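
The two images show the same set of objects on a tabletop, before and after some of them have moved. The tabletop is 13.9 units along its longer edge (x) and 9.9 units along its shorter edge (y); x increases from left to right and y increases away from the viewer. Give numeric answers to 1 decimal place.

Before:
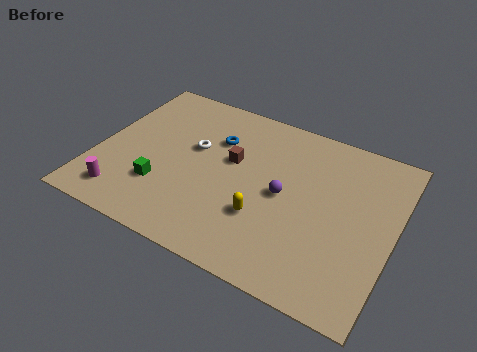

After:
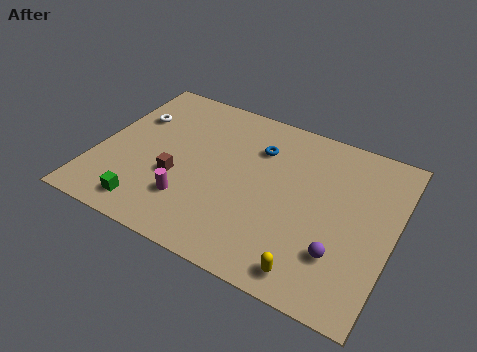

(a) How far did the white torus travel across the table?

3.2

The white torus moved from about (4.4, 5.9) to (1.3, 6.7), a distance of √(3.1² + 0.8²) ≈ 3.2.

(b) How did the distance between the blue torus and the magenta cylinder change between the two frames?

-1.1

Before: roughly 6.4 units apart; after: 5.3. That's 1.1 units closer together.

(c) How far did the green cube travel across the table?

1.6

The green cube moved from about (3.3, 2.9) to (2.9, 1.4), a distance of √(0.4² + 1.5²) ≈ 1.6.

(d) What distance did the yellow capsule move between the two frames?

3.2

The yellow capsule moved from about (8.1, 3.2) to (10.6, 1.2), a distance of √(2.5² + 2.0²) ≈ 3.2.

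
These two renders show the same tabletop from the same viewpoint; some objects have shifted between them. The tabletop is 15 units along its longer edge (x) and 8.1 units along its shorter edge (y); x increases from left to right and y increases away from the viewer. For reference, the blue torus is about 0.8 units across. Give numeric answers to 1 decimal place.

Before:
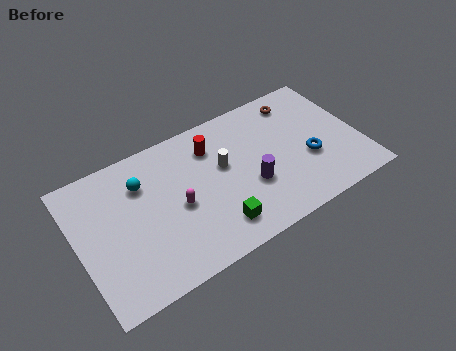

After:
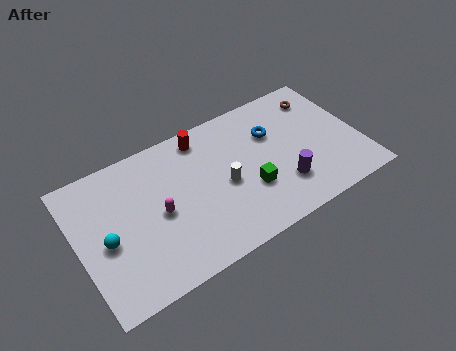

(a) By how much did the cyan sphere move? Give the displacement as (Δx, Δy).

(-2.2, -2.3)

The cyan sphere was at about (3.6, 5.9) and moved to about (1.4, 3.6).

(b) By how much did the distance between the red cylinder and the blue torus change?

-1.8

The distance was about 5.7 in the first image and 3.9 in the second, so they moved 1.8 units closer together.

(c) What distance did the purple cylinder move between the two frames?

1.8

From (9.0, 3.0) to (10.6, 2.2), the purple cylinder covered √(1.6² + 0.8²) ≈ 1.8 units.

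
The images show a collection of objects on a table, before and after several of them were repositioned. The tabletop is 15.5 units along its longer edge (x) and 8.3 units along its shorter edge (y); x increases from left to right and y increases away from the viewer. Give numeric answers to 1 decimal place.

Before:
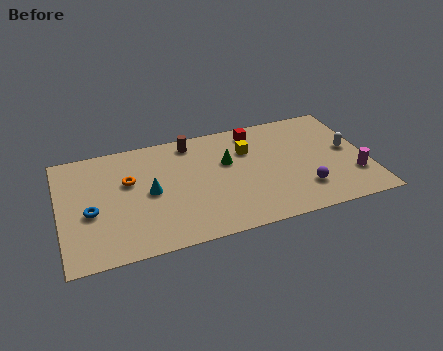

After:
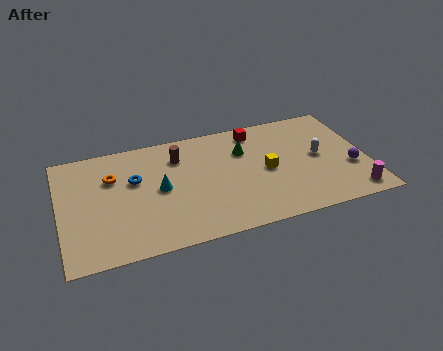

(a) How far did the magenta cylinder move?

1.3

From (14.7, 2.4) to (14.5, 1.1), the magenta cylinder covered √(0.2² + 1.3²) ≈ 1.3 units.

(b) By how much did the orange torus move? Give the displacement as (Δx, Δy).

(-0.8, 0.5)

The orange torus was at about (3.5, 5.2) and moved to about (2.7, 5.7).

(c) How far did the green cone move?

1.1

The green cone moved from about (8.5, 5.2) to (9.4, 5.8), a distance of √(0.9² + 0.6²) ≈ 1.1.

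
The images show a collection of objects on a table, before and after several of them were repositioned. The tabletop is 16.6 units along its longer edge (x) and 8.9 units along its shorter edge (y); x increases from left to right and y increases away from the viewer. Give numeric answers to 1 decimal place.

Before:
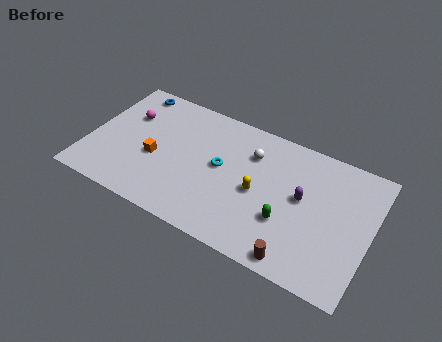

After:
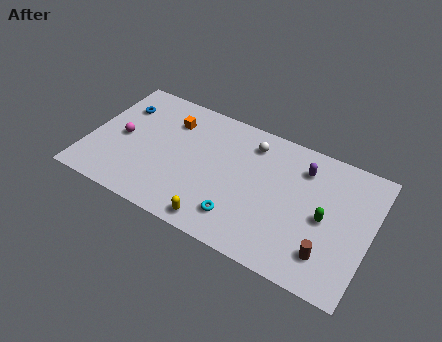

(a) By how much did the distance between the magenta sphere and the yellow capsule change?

-1.3

Before: roughly 8.3 units apart; after: 7.0. That's 1.3 units closer together.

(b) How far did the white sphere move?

0.7

The white sphere moved from about (9.4, 6.5) to (9.3, 7.2), a distance of √(0.1² + 0.7²) ≈ 0.7.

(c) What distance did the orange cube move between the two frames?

3.0

From (4.0, 3.7) to (4.5, 6.7), the orange cube covered √(0.5² + 3.0²) ≈ 3.0 units.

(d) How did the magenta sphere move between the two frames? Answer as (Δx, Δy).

(-0.1, -1.7)

The magenta sphere started near (2.0, 6.0) and ended near (1.9, 4.3).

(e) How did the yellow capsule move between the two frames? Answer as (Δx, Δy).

(-2.0, -3.1)

The yellow capsule was at about (10.1, 4.1) and moved to about (8.1, 1.0).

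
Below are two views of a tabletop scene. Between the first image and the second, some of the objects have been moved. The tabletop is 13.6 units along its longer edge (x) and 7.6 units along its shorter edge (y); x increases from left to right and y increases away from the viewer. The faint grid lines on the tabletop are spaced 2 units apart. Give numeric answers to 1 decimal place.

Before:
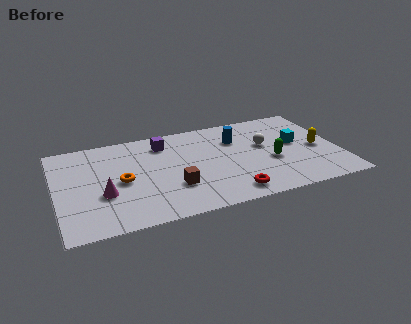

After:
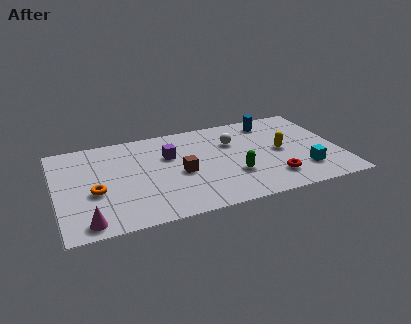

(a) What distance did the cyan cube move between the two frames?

2.3

The cyan cube was near (11.6, 4.2) before and (11.7, 1.9) after, so it travelled √(0.1² + 2.3²) ≈ 2.3 units.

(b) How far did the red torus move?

2.2

From (8.1, 1.1) to (10.2, 1.7), the red torus covered √(2.1² + 0.6²) ≈ 2.2 units.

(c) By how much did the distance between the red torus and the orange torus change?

+2.9

Before: roughly 5.6 units apart; after: 8.5. That's 2.9 units further apart.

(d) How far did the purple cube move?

1.1

From (5.3, 6.1) to (5.5, 5.0), the purple cube covered √(0.2² + 1.1²) ≈ 1.1 units.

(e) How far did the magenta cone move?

2.1

The magenta cone moved from about (2.2, 2.8) to (1.3, 0.9), a distance of √(0.9² + 1.9²) ≈ 2.1.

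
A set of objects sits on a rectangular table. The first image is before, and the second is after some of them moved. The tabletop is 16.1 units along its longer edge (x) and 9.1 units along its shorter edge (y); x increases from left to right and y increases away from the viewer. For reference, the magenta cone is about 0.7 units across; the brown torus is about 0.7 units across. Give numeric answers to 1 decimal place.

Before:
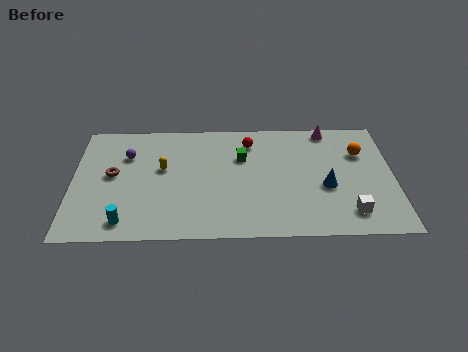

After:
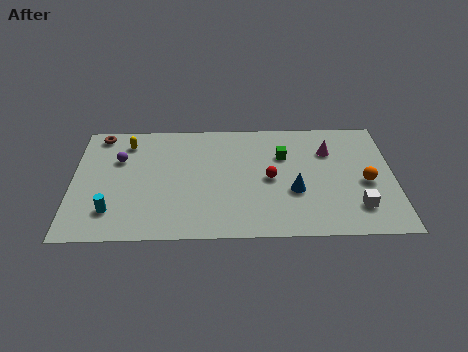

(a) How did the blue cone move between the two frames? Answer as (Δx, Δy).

(-1.6, -0.3)

The blue cone was at about (12.7, 3.7) and moved to about (11.1, 3.4).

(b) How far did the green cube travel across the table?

2.1

The green cube was near (8.5, 6.1) before and (10.6, 6.2) after, so it travelled √(2.1² + 0.1²) ≈ 2.1 units.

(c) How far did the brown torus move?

3.3

From (2.0, 4.9) to (1.3, 8.1), the brown torus covered √(0.7² + 3.2²) ≈ 3.3 units.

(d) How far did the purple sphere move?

0.5

The purple sphere moved from about (2.7, 6.4) to (2.3, 6.1), a distance of √(0.4² + 0.3²) ≈ 0.5.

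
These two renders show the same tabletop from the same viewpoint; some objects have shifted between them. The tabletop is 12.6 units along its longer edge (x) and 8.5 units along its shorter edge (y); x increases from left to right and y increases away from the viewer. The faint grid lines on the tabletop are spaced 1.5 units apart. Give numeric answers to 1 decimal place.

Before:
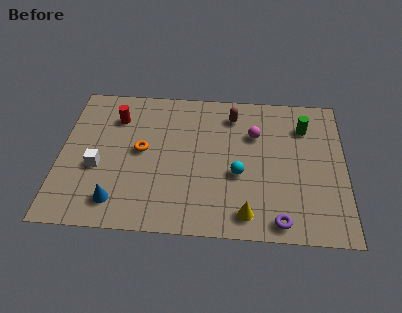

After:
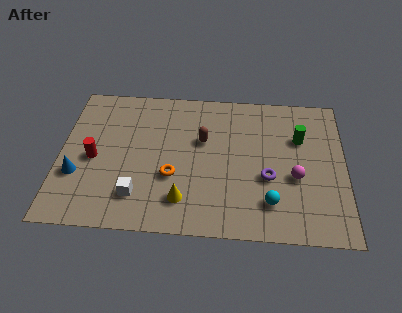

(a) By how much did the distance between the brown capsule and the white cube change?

-2.5

They were about 6.9 units apart before and 4.4 after — 2.5 units closer together.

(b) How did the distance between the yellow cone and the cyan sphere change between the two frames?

+1.6

They were about 2.2 units apart before and 3.8 after — 1.6 units further apart.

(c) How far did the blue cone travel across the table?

2.3

The blue cone moved from about (2.6, 1.5) to (0.8, 2.9), a distance of √(1.8² + 1.4²) ≈ 2.3.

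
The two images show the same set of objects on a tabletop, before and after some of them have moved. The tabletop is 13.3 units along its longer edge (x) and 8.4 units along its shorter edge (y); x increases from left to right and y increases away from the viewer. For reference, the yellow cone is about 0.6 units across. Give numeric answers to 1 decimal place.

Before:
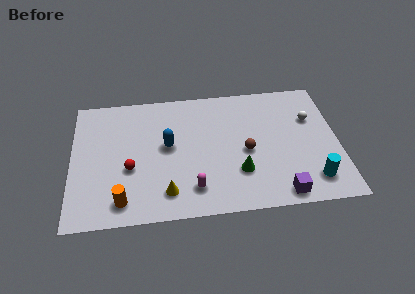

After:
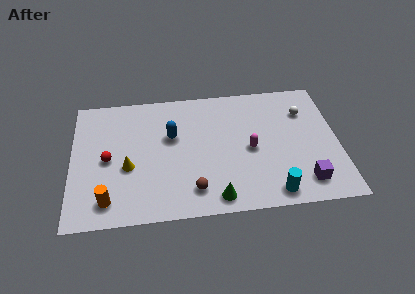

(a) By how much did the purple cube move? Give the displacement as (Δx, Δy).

(1.2, 0.6)

The purple cube was at about (10.3, 0.9) and moved to about (11.5, 1.5).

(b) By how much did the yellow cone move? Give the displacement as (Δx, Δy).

(-1.9, 1.8)

From the two frames, the yellow cone sits at roughly (4.7, 1.6) before and (2.8, 3.4) after.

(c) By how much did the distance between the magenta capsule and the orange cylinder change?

+4.0

The distance was about 3.5 in the first image and 7.5 in the second, so they moved 4.0 units further apart.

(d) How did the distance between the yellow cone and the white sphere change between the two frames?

+1.0

Before: roughly 8.3 units apart; after: 9.3. That's 1.0 units further apart.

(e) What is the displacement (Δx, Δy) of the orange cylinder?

(-0.7, 0.1)

From the two frames, the orange cylinder sits at roughly (2.5, 1.3) before and (1.8, 1.4) after.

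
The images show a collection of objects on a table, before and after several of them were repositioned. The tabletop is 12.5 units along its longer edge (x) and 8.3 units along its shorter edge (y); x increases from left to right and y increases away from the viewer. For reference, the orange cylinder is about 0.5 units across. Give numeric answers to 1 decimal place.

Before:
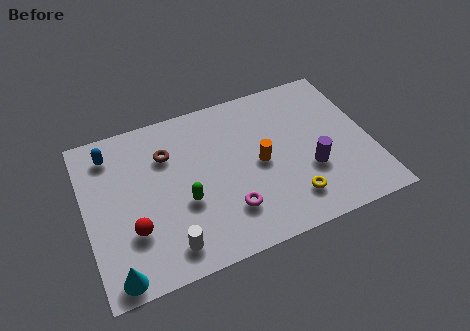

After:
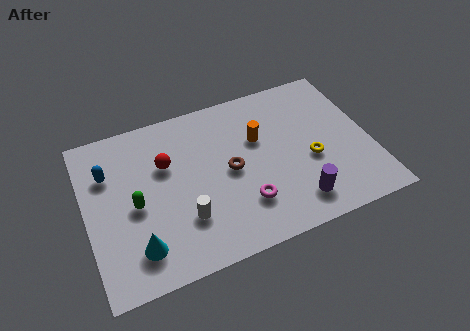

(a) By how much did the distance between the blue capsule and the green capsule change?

-2.4

The distance was about 4.6 in the first image and 2.2 in the second, so they moved 2.4 units closer together.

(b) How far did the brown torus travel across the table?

3.2

The brown torus was near (3.7, 5.9) before and (6.3, 4.1) after, so it travelled √(2.6² + 1.8²) ≈ 3.2 units.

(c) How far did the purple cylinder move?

1.6

The purple cylinder moved from about (9.7, 2.9) to (8.9, 1.5), a distance of √(0.8² + 1.4²) ≈ 1.6.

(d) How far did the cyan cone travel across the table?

1.3

From (1.0, 0.8) to (2.0, 1.7), the cyan cone covered √(1.0² + 0.9²) ≈ 1.3 units.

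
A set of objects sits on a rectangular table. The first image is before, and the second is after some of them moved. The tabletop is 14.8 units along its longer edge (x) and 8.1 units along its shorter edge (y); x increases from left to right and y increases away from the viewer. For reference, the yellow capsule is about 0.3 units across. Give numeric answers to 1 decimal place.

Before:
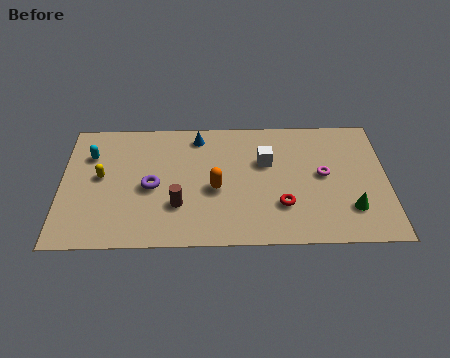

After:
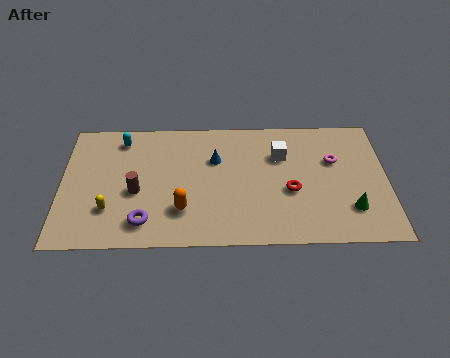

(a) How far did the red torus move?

1.0

The red torus moved from about (10.0, 2.4) to (10.4, 3.3), a distance of √(0.4² + 0.9²) ≈ 1.0.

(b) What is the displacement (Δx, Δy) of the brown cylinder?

(-1.9, 0.9)

The brown cylinder was at about (5.3, 2.5) and moved to about (3.4, 3.4).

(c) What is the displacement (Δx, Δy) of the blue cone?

(0.8, -1.5)

From the two frames, the blue cone sits at roughly (6.2, 6.9) before and (7.0, 5.4) after.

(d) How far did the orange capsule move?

2.0

The orange capsule moved from about (7.0, 3.5) to (5.5, 2.2), a distance of √(1.5² + 1.3²) ≈ 2.0.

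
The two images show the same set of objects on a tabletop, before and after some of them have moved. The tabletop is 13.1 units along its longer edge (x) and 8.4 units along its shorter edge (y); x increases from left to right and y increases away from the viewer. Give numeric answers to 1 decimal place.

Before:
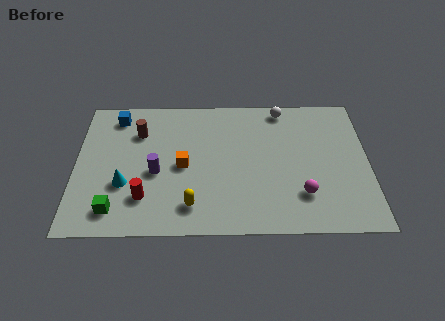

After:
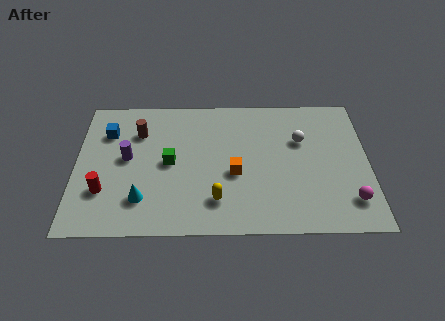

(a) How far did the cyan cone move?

1.2

The cyan cone was near (2.2, 2.9) before and (3.0, 2.0) after, so it travelled √(0.8² + 0.9²) ≈ 1.2 units.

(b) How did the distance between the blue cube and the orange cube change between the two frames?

+2.0

The distance was about 4.3 in the first image and 6.3 in the second, so they moved 2.0 units further apart.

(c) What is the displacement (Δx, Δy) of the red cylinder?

(-1.8, 0.4)

The red cylinder started near (3.1, 2.1) and ended near (1.3, 2.5).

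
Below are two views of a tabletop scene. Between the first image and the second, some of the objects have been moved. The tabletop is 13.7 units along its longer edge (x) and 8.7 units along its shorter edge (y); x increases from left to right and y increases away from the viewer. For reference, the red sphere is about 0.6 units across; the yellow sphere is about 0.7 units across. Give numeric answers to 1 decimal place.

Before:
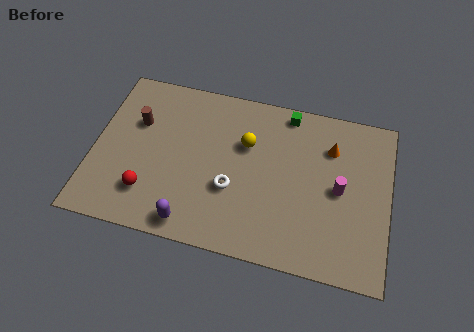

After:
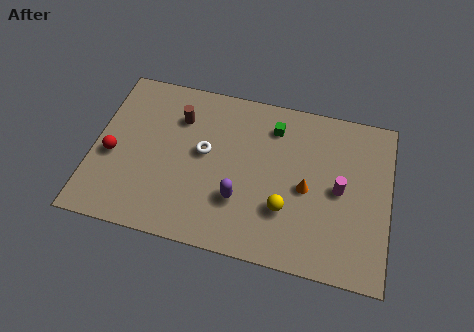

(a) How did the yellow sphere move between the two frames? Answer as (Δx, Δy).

(2.0, -3.0)

From the two frames, the yellow sphere sits at roughly (7.0, 5.7) before and (9.0, 2.7) after.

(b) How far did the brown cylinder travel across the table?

2.0

From (1.9, 5.7) to (3.8, 6.4), the brown cylinder covered √(1.9² + 0.7²) ≈ 2.0 units.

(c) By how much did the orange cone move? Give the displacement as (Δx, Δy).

(-1.0, -2.4)

From the two frames, the orange cone sits at roughly (10.9, 6.4) before and (9.9, 4.0) after.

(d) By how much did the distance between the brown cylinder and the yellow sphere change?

+1.3

They were about 5.1 units apart before and 6.4 after — 1.3 units further apart.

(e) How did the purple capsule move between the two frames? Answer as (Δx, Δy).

(2.1, 1.7)

From the two frames, the purple capsule sits at roughly (4.8, 1.0) before and (6.9, 2.7) after.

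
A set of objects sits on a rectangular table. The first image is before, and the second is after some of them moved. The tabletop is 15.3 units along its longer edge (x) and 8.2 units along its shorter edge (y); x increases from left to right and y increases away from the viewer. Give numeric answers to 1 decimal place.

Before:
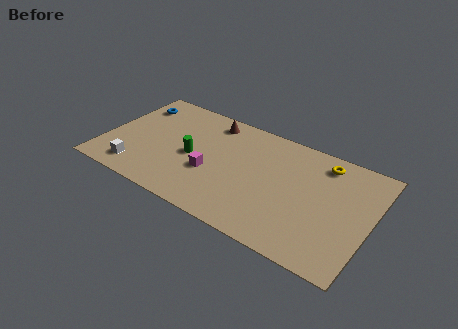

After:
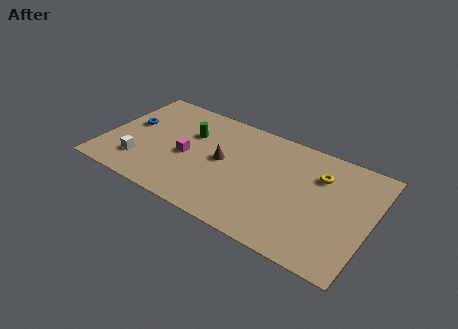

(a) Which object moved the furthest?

the brown cone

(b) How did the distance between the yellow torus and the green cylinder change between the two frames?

-0.3

Before: roughly 7.8 units apart; after: 7.5. That's 0.3 units closer together.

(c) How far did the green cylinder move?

1.7

The green cylinder moved from about (5.1, 3.8) to (4.7, 5.5), a distance of √(0.4² + 1.7²) ≈ 1.7.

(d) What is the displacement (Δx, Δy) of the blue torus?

(0.1, -1.7)

The blue torus was at about (1.2, 6.4) and moved to about (1.3, 4.7).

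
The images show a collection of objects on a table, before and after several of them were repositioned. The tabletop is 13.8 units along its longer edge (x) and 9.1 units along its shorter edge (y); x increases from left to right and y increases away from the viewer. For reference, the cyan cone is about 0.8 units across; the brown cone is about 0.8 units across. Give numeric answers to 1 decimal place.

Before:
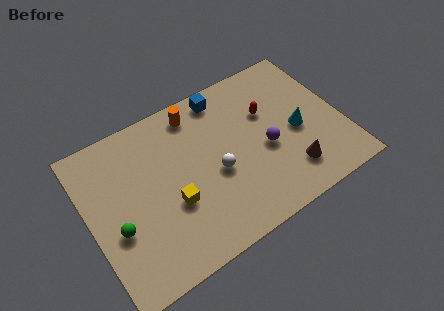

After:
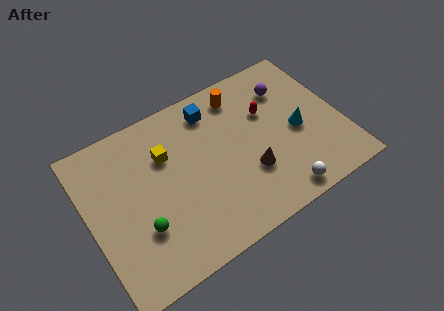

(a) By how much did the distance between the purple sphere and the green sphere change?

+1.3

The distance was about 8.3 in the first image and 9.6 in the second, so they moved 1.3 units further apart.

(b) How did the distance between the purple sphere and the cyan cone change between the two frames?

+0.9

They were about 1.8 units apart before and 2.7 after — 0.9 units further apart.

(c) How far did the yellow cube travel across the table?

2.8

The yellow cube moved from about (4.3, 3.4) to (4.4, 6.2), a distance of √(0.1² + 2.8²) ≈ 2.8.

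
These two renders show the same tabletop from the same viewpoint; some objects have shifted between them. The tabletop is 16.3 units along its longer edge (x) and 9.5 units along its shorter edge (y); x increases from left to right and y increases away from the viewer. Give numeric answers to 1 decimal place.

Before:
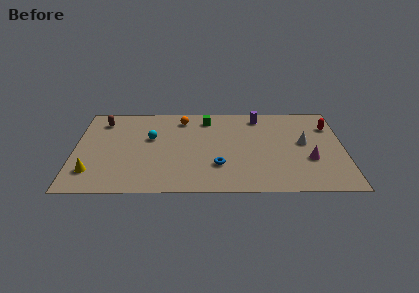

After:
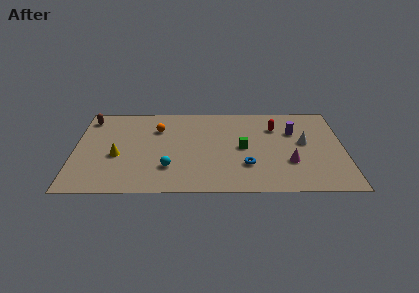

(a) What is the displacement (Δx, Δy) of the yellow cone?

(1.5, 1.7)

The yellow cone was at about (1.1, 2.2) and moved to about (2.6, 3.9).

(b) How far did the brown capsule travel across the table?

0.9

The brown capsule was near (1.6, 7.7) before and (0.8, 8.0) after, so it travelled √(0.8² + 0.3²) ≈ 0.9 units.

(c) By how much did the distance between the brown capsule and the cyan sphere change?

+3.7

They were about 3.6 units apart before and 7.3 after — 3.7 units further apart.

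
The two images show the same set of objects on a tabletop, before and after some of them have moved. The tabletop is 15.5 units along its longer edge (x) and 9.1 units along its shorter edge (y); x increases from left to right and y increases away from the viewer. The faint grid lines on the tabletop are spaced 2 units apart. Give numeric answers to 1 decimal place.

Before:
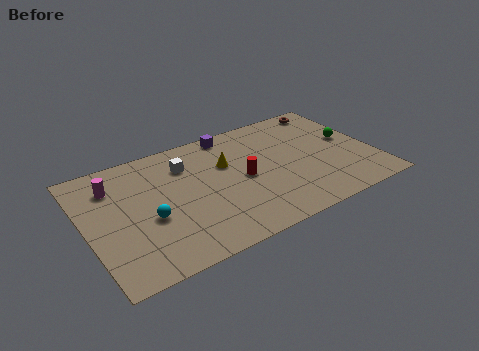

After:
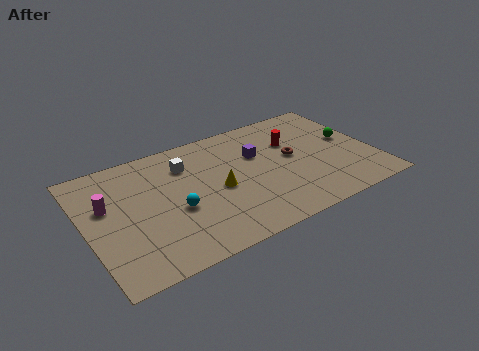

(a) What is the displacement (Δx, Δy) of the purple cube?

(1.1, -2.3)

From the two frames, the purple cube sits at roughly (8.3, 8.2) before and (9.4, 5.9) after.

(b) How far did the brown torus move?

4.2

The brown torus moved from about (13.9, 8.1) to (11.2, 4.9), a distance of √(2.7² + 3.2²) ≈ 4.2.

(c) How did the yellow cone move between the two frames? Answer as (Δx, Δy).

(-0.7, -1.7)

The yellow cone was at about (7.7, 5.9) and moved to about (7.0, 4.2).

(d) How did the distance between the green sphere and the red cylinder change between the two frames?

-2.8

The distance was about 6.0 in the first image and 3.2 in the second, so they moved 2.8 units closer together.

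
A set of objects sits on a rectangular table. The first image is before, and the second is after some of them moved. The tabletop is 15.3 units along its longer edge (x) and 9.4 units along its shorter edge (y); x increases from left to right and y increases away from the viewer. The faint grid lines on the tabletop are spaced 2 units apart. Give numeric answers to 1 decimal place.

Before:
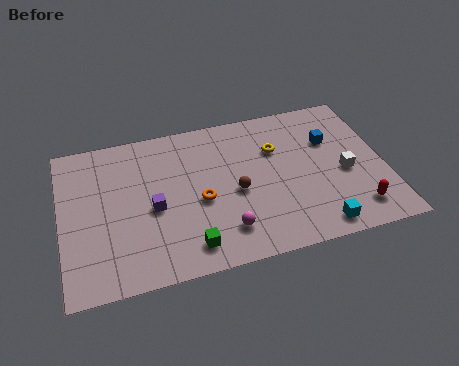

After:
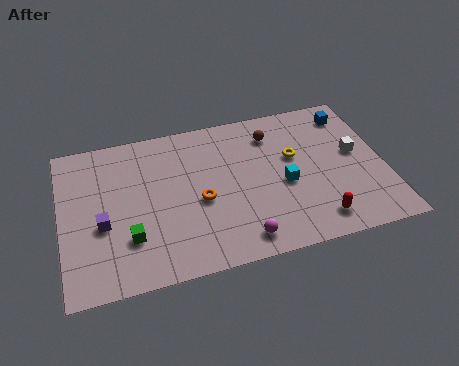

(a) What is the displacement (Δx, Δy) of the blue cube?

(1.1, 1.5)

The blue cube started near (12.9, 6.3) and ended near (14.0, 7.8).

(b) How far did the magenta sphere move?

1.0

From (7.5, 2.0) to (8.2, 1.3), the magenta sphere covered √(0.7² + 0.7²) ≈ 1.0 units.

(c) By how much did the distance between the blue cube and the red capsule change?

+2.0

They were about 4.7 units apart before and 6.7 after — 2.0 units further apart.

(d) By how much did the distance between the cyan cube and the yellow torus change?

-3.8

Before: roughly 5.5 units apart; after: 1.7. That's 3.8 units closer together.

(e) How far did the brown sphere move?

3.8

The brown sphere moved from about (8.2, 4.2) to (10.2, 7.4), a distance of √(2.0² + 3.2²) ≈ 3.8.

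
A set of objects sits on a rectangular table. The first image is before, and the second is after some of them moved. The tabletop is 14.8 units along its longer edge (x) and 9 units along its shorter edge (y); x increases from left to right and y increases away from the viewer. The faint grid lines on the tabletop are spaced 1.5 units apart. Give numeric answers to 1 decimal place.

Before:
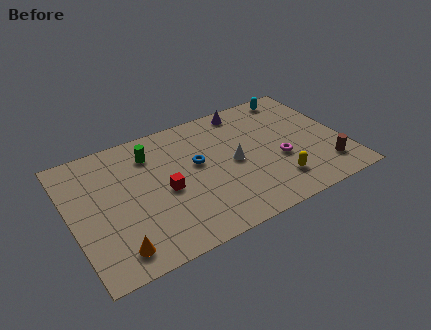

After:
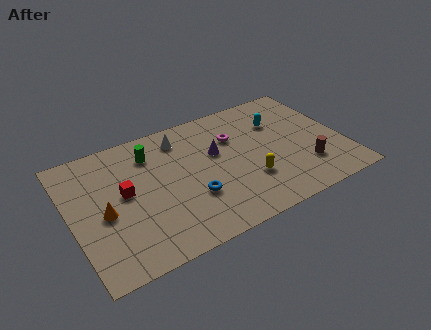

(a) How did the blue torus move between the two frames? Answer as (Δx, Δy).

(-0.6, -2.2)

The blue torus was at about (6.9, 5.2) and moved to about (6.3, 3.0).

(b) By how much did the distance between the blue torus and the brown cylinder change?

-1.2

The distance was about 7.4 in the first image and 6.2 in the second, so they moved 1.2 units closer together.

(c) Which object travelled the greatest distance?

the white cone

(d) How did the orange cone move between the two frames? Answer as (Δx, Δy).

(-0.3, 2.6)

The orange cone started near (2.0, 1.4) and ended near (1.7, 4.0).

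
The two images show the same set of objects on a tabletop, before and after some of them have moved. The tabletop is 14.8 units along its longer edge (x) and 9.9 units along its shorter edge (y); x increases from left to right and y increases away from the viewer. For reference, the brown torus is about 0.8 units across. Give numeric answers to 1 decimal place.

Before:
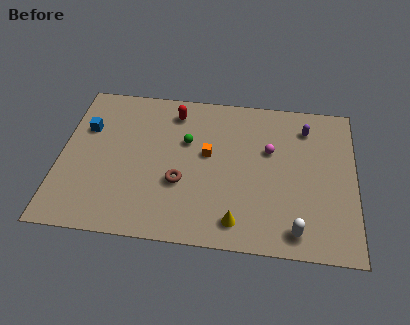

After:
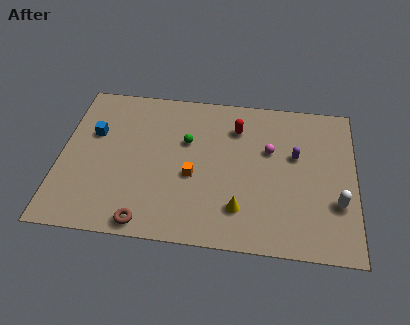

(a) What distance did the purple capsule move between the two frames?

2.0

The purple capsule was near (12.3, 7.9) before and (11.8, 6.0) after, so it travelled √(0.5² + 1.9²) ≈ 2.0 units.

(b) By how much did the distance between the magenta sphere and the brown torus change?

+2.9

Before: roughly 5.1 units apart; after: 8.0. That's 2.9 units further apart.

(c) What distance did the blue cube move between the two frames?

0.5

From (1.2, 6.6) to (1.6, 6.3), the blue cube covered √(0.4² + 0.3²) ≈ 0.5 units.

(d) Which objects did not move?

the magenta sphere and the green sphere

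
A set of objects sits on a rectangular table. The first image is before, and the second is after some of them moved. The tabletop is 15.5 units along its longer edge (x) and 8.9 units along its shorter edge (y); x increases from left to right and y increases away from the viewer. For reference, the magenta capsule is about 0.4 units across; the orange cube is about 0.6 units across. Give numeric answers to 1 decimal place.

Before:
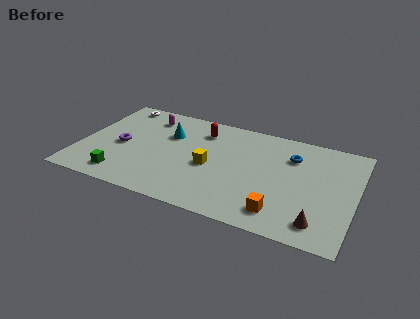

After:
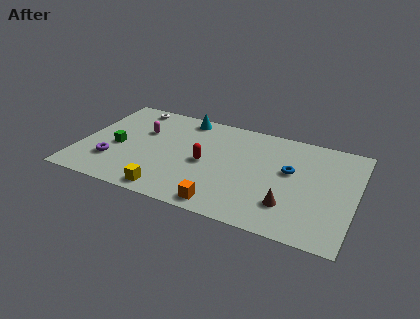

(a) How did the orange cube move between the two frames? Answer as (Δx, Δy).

(-3.1, -0.6)

The orange cube started near (11.6, 1.6) and ended near (8.5, 1.0).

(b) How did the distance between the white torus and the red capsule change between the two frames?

+0.9

They were about 5.1 units apart before and 6.0 after — 0.9 units further apart.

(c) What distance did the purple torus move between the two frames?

1.6

From (2.3, 4.1) to (2.0, 2.5), the purple torus covered √(0.3² + 1.6²) ≈ 1.6 units.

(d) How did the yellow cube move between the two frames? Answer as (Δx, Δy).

(-2.0, -3.0)

From the two frames, the yellow cube sits at roughly (7.4, 4.0) before and (5.4, 1.0) after.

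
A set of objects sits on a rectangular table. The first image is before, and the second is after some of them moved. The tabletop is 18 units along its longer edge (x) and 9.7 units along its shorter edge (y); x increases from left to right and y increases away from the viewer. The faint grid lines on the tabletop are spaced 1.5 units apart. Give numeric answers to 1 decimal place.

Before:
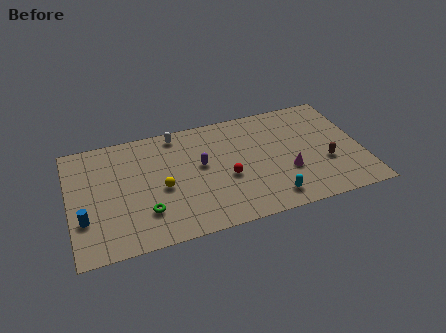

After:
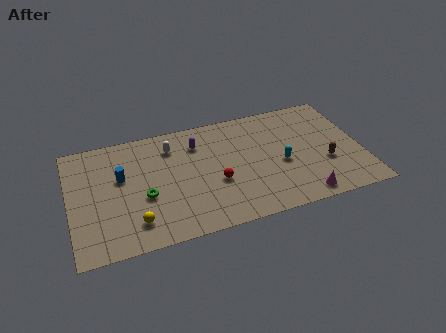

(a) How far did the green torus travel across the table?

1.3

The green torus moved from about (4.5, 2.6) to (4.5, 3.9), a distance of √(0.0² + 1.3²) ≈ 1.3.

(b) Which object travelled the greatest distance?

the blue cylinder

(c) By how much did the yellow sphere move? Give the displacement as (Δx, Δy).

(-1.8, -2.3)

The yellow sphere started near (5.6, 4.3) and ended near (3.8, 2.0).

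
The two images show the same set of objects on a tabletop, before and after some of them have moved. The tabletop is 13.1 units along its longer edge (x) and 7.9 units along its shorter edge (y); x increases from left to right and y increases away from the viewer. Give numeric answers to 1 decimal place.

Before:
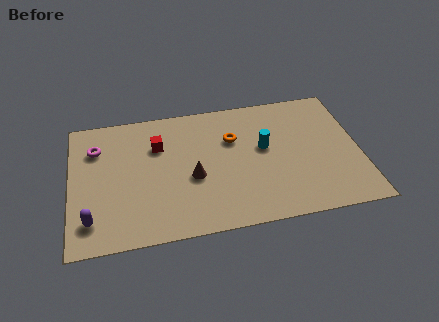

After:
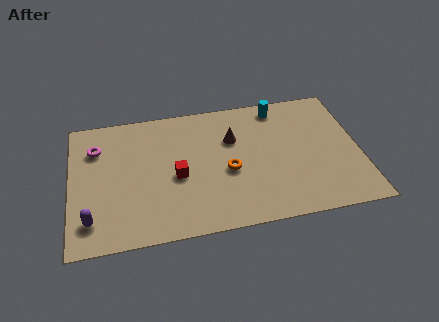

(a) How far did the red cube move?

2.2

The red cube moved from about (4.0, 5.5) to (4.8, 3.5), a distance of √(0.8² + 2.0²) ≈ 2.2.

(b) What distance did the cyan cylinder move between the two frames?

2.5

The cyan cylinder was near (8.8, 4.5) before and (9.6, 6.9) after, so it travelled √(0.8² + 2.4²) ≈ 2.5 units.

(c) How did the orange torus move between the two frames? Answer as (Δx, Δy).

(-0.3, -1.9)

The orange torus was at about (7.4, 5.3) and moved to about (7.1, 3.4).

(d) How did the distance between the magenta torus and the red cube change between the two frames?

+1.5

They were about 2.8 units apart before and 4.3 after — 1.5 units further apart.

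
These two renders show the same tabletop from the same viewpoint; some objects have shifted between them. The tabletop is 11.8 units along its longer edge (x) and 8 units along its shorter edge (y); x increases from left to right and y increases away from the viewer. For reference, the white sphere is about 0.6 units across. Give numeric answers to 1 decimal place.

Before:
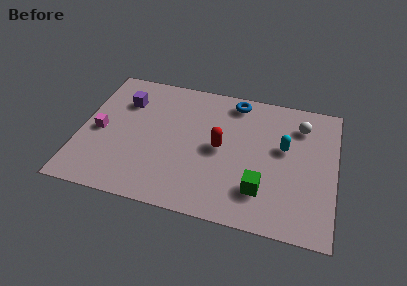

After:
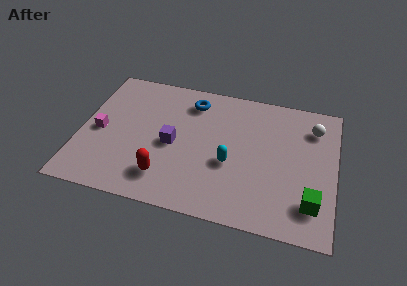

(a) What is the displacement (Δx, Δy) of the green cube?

(2.3, -0.2)

The green cube was at about (8.5, 2.0) and moved to about (10.8, 1.8).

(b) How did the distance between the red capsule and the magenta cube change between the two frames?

-1.8

The distance was about 5.6 in the first image and 3.8 in the second, so they moved 1.8 units closer together.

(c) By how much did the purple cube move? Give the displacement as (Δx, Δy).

(2.4, -2.1)

The purple cube started near (1.9, 5.8) and ended near (4.3, 3.7).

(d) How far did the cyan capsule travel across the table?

2.8

The cyan capsule was near (9.4, 4.7) before and (7.0, 3.2) after, so it travelled √(2.4² + 1.5²) ≈ 2.8 units.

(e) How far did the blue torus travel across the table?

2.1

From (7.0, 7.0) to (5.0, 6.5), the blue torus covered √(2.0² + 0.5²) ≈ 2.1 units.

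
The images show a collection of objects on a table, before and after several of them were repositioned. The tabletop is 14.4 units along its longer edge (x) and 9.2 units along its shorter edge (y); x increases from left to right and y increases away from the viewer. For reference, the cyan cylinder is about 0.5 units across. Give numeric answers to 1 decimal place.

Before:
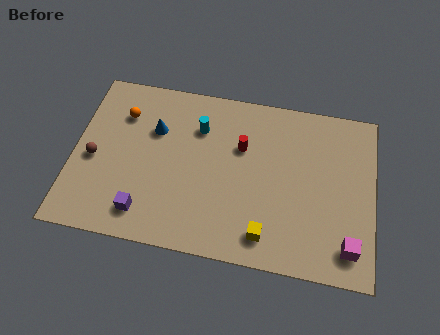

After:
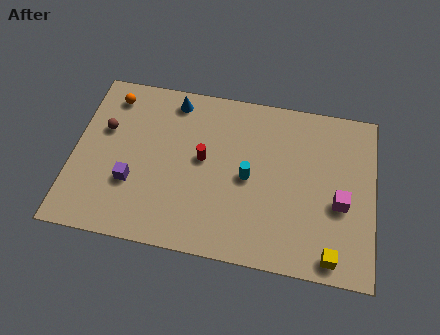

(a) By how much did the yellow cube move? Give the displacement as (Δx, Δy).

(3.1, -0.5)

The yellow cube was at about (9.4, 1.5) and moved to about (12.5, 1.0).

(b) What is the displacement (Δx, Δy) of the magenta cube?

(-0.5, 2.2)

From the two frames, the magenta cube sits at roughly (13.3, 1.6) before and (12.8, 3.8) after.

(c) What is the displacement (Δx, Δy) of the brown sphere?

(0.4, 1.7)

The brown sphere was at about (1.0, 4.1) and moved to about (1.4, 5.8).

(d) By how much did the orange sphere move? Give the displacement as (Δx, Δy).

(-0.6, 0.9)

From the two frames, the orange sphere sits at roughly (2.2, 6.8) before and (1.6, 7.7) after.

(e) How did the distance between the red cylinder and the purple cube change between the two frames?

-2.4

Before: roughly 6.2 units apart; after: 3.8. That's 2.4 units closer together.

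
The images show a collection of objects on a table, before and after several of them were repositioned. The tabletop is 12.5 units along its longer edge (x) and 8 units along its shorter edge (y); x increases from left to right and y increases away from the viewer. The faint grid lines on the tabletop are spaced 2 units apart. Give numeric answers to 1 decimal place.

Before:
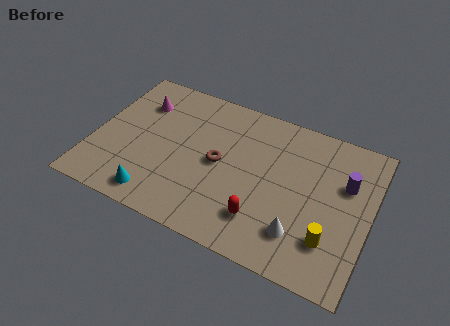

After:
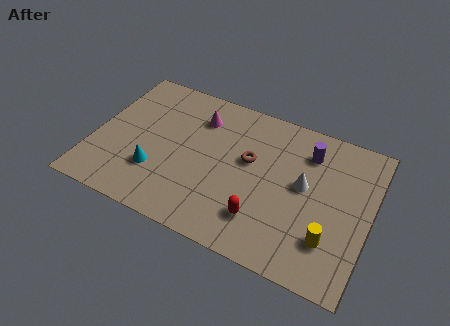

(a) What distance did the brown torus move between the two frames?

1.5

From (5.7, 4.0) to (7.0, 4.7), the brown torus covered √(1.3² + 0.7²) ≈ 1.5 units.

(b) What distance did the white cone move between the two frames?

2.5

From (9.6, 1.9) to (9.5, 4.4), the white cone covered √(0.1² + 2.5²) ≈ 2.5 units.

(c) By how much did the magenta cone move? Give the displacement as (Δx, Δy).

(2.7, 0.2)

The magenta cone started near (1.8, 5.9) and ended near (4.5, 6.1).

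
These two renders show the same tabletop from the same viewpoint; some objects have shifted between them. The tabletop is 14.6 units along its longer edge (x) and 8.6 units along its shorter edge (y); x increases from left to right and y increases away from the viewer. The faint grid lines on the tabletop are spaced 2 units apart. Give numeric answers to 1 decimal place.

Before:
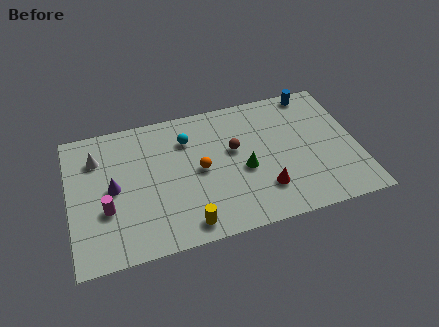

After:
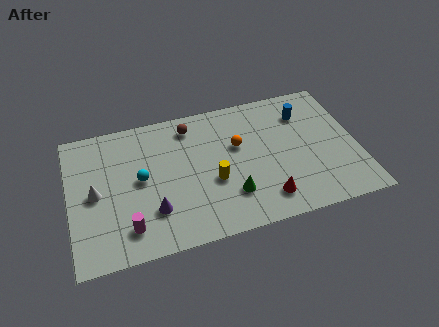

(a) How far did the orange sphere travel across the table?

2.2

The orange sphere moved from about (6.6, 4.3) to (8.6, 5.3), a distance of √(2.0² + 1.0²) ≈ 2.2.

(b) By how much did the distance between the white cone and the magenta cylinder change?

-0.4

Before: roughly 3.3 units apart; after: 2.9. That's 0.4 units closer together.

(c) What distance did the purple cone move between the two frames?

2.7

From (2.2, 4.3) to (4.1, 2.4), the purple cone covered √(1.9² + 1.9²) ≈ 2.7 units.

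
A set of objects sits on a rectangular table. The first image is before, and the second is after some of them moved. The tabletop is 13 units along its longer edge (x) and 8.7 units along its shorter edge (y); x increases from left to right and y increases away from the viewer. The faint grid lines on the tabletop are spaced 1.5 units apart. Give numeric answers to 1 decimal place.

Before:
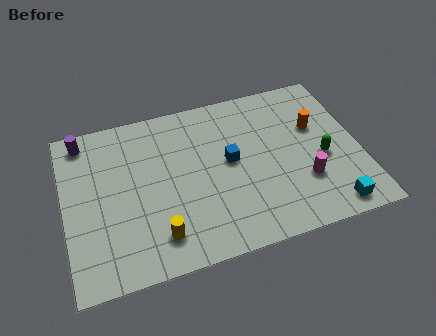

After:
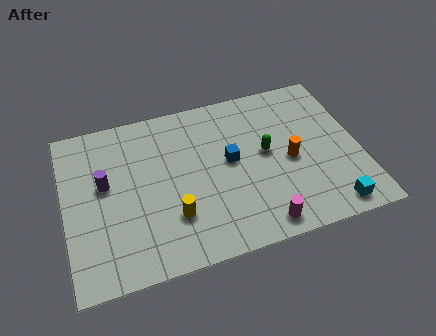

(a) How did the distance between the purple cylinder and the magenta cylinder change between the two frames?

-3.0

Before: roughly 10.6 units apart; after: 7.6. That's 3.0 units closer together.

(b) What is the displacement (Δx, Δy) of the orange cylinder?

(-1.3, -1.5)

From the two frames, the orange cylinder sits at roughly (11.2, 5.5) before and (9.9, 4.0) after.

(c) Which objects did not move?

the blue cube and the cyan cube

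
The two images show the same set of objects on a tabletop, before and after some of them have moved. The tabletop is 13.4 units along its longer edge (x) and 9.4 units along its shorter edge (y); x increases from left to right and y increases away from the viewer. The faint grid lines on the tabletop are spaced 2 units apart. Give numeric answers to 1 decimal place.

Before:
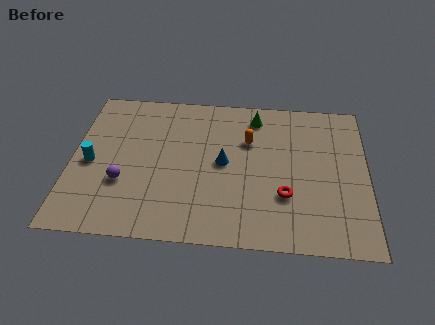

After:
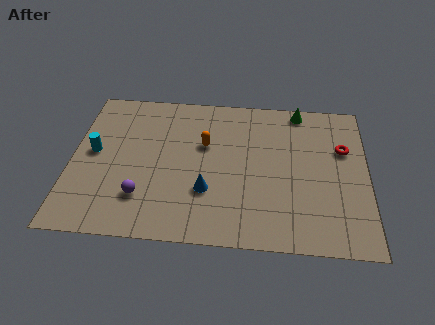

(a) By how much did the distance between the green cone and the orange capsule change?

+3.4

They were about 1.6 units apart before and 5.0 after — 3.4 units further apart.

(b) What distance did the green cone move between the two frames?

2.1

The green cone was near (8.3, 7.9) before and (10.3, 8.5) after, so it travelled √(2.0² + 0.6²) ≈ 2.1 units.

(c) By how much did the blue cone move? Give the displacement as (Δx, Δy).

(-0.7, -1.8)

The blue cone started near (6.9, 4.8) and ended near (6.2, 3.0).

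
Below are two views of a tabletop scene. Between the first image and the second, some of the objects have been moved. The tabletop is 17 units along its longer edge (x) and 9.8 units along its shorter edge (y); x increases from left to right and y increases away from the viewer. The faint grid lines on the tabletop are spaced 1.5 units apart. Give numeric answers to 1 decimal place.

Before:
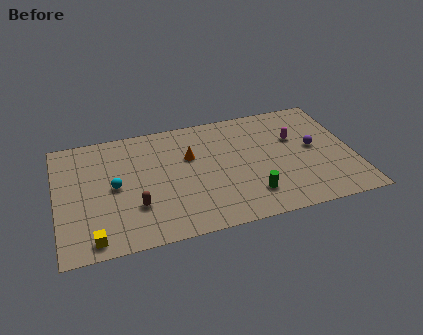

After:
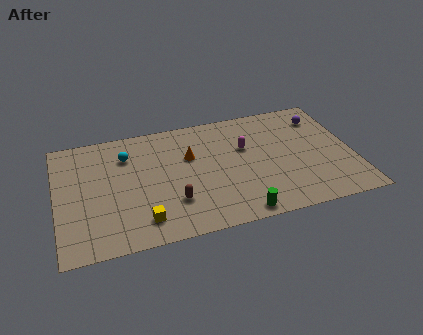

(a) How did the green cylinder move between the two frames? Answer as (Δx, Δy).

(-0.8, -1.3)

The green cylinder was at about (10.9, 2.2) and moved to about (10.1, 0.9).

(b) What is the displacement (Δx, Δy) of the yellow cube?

(2.8, 0.7)

From the two frames, the yellow cube sits at roughly (1.9, 1.1) before and (4.7, 1.8) after.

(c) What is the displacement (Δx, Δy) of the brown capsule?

(2.1, -0.2)

From the two frames, the brown capsule sits at roughly (4.4, 3.0) before and (6.5, 2.8) after.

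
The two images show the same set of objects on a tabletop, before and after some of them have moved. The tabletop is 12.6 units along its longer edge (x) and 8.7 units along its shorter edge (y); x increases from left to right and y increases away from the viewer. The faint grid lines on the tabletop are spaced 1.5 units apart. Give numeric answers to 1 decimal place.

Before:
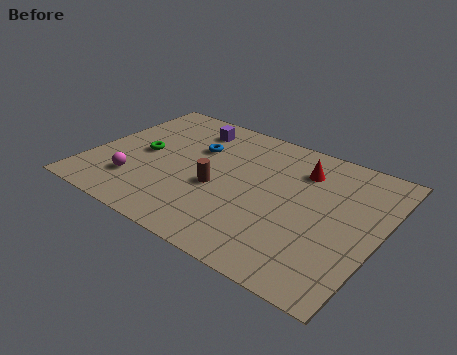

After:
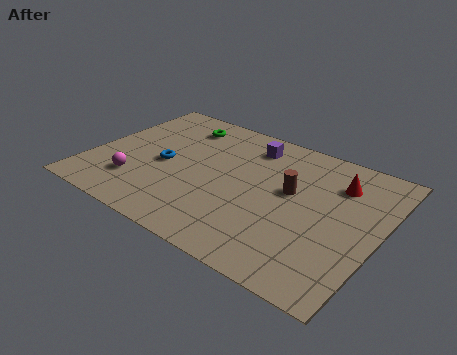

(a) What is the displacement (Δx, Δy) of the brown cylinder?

(3.0, 1.4)

The brown cylinder was at about (5.7, 3.6) and moved to about (8.7, 5.0).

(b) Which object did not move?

the magenta sphere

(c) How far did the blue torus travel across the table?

2.1

The blue torus was near (4.3, 5.8) before and (3.2, 4.0) after, so it travelled √(1.1² + 1.8²) ≈ 2.1 units.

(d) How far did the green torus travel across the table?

3.0

The green torus was near (2.2, 4.3) before and (3.3, 7.1) after, so it travelled √(1.1² + 2.8²) ≈ 3.0 units.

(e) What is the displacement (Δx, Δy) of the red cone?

(1.6, -0.1)

The red cone was at about (8.9, 6.6) and moved to about (10.5, 6.5).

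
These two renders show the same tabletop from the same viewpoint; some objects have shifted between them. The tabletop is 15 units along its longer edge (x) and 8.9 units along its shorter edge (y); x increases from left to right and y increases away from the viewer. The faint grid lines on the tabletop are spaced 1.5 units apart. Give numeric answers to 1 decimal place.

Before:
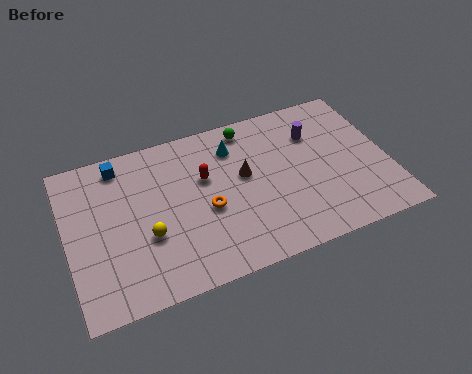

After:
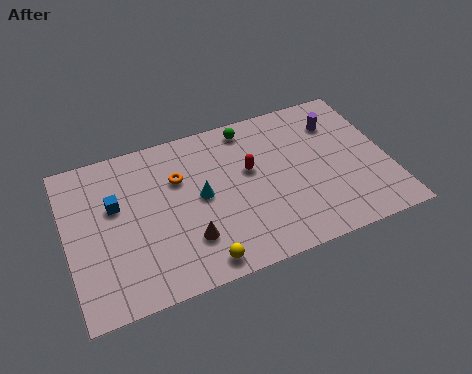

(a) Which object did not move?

the green sphere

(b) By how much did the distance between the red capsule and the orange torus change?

+1.6

The distance was about 1.8 in the first image and 3.4 in the second, so they moved 1.6 units further apart.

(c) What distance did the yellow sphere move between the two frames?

3.2

The yellow sphere was near (3.6, 3.3) before and (5.8, 1.0) after, so it travelled √(2.2² + 2.3²) ≈ 3.2 units.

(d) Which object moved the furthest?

the brown cone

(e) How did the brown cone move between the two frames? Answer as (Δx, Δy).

(-2.9, -2.7)

From the two frames, the brown cone sits at roughly (8.3, 5.1) before and (5.4, 2.4) after.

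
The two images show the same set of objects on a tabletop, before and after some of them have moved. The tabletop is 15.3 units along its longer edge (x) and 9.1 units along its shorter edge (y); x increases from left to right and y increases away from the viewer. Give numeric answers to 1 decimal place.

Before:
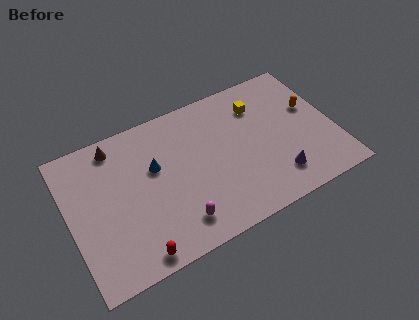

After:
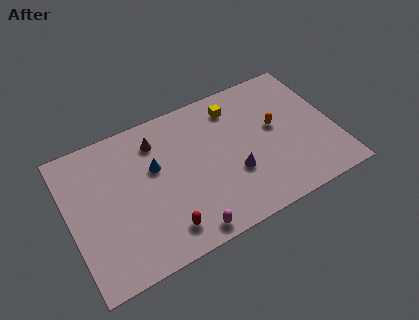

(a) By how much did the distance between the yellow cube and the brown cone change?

-3.8

Before: roughly 8.4 units apart; after: 4.6. That's 3.8 units closer together.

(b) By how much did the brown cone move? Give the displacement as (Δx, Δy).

(2.3, -0.7)

The brown cone was at about (3.0, 7.9) and moved to about (5.3, 7.2).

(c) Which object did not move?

the blue cone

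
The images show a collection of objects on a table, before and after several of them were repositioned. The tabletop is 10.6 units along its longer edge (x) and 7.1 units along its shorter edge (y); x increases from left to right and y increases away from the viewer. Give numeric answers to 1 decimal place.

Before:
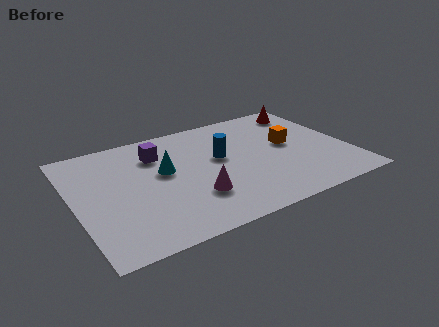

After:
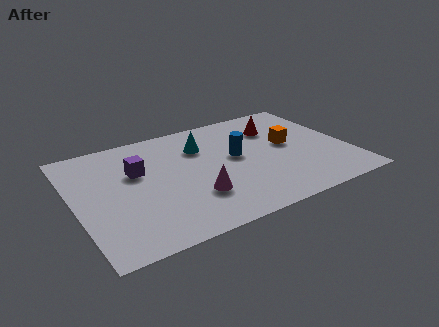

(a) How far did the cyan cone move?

1.9

The cyan cone was near (3.5, 4.1) before and (5.1, 5.1) after, so it travelled √(1.6² + 1.0²) ≈ 1.9 units.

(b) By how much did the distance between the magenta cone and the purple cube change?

-0.3

Before: roughly 3.4 units apart; after: 3.1. That's 0.3 units closer together.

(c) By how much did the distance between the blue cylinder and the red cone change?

-2.0

The distance was about 4.2 in the first image and 2.2 in the second, so they moved 2.0 units closer together.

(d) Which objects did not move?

the orange cube and the magenta cone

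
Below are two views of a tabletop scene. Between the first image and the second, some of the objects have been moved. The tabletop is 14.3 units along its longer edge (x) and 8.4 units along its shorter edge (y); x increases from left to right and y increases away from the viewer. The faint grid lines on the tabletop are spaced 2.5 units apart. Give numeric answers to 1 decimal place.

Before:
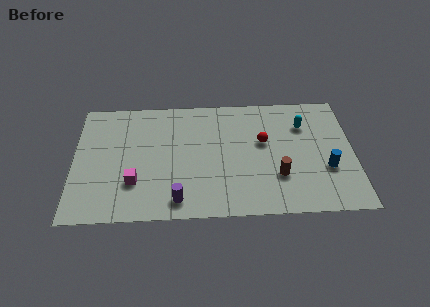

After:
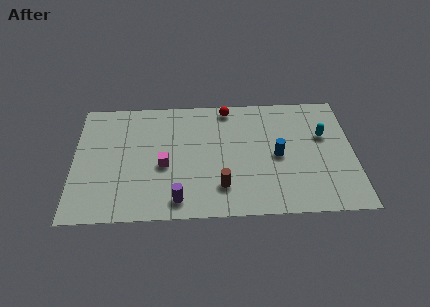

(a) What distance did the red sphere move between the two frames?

3.1

From (9.7, 5.0) to (7.9, 7.5), the red sphere covered √(1.8² + 2.5²) ≈ 3.1 units.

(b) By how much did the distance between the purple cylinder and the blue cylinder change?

-2.0

They were about 7.8 units apart before and 5.8 after — 2.0 units closer together.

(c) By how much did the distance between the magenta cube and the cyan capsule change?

-1.0

Before: roughly 9.4 units apart; after: 8.4. That's 1.0 units closer together.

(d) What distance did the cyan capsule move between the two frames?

1.3

From (11.8, 6.1) to (12.8, 5.3), the cyan capsule covered √(1.0² + 0.8²) ≈ 1.3 units.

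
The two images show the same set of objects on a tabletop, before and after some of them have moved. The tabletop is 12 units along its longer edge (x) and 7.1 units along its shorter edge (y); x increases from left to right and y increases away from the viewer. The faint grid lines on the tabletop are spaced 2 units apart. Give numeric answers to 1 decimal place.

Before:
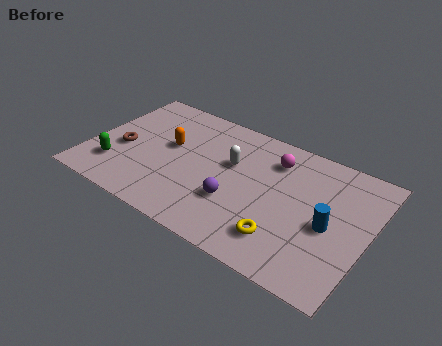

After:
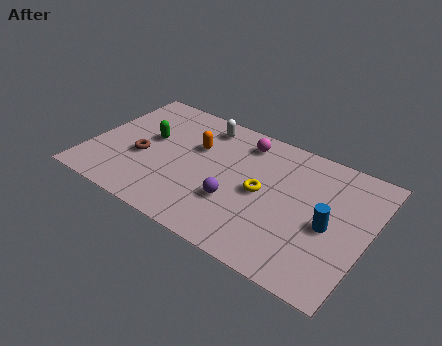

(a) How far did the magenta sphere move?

1.5

The magenta sphere moved from about (7.7, 5.5) to (6.3, 5.9), a distance of √(1.4² + 0.4²) ≈ 1.5.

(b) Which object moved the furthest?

the green capsule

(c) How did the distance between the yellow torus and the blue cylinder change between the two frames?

+0.6

Before: roughly 2.3 units apart; after: 2.9. That's 0.6 units further apart.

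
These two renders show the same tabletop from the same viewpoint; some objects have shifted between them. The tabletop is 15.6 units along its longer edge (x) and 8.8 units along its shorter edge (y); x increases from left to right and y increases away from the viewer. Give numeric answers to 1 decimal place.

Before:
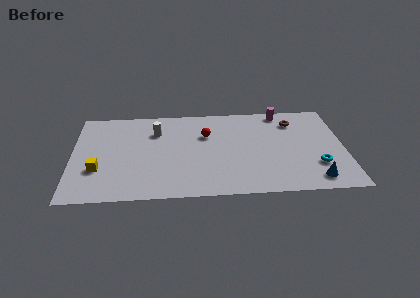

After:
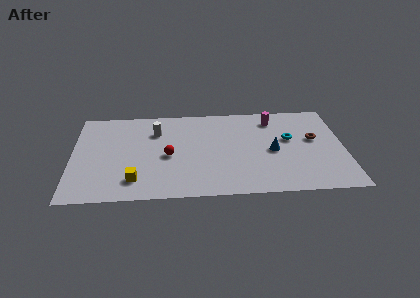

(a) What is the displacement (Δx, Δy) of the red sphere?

(-2.2, -1.9)

The red sphere was at about (7.7, 5.9) and moved to about (5.5, 4.0).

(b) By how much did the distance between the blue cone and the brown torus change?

-3.1

Before: roughly 5.7 units apart; after: 2.6. That's 3.1 units closer together.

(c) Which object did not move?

the white cylinder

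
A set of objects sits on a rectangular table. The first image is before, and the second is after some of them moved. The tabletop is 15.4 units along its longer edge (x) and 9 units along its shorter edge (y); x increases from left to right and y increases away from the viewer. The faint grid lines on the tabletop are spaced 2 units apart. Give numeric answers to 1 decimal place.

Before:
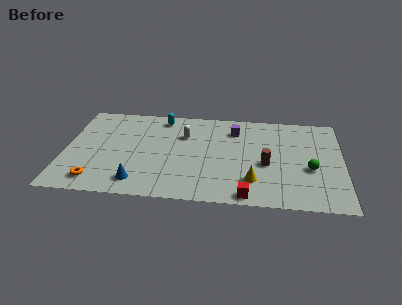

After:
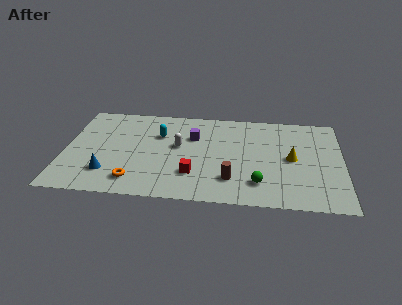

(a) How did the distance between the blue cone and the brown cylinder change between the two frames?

-0.6

Before: roughly 7.4 units apart; after: 6.8. That's 0.6 units closer together.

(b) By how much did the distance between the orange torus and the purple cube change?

-3.9

They were about 9.4 units apart before and 5.5 after — 3.9 units closer together.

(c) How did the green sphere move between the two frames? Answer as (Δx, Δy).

(-2.8, -1.6)

The green sphere started near (13.6, 3.6) and ended near (10.8, 2.0).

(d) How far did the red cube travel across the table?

3.4

The red cube moved from about (10.2, 0.8) to (7.2, 2.5), a distance of √(3.0² + 1.7²) ≈ 3.4.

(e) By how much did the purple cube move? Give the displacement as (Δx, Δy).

(-2.3, -0.9)

The purple cube was at about (9.4, 7.0) and moved to about (7.1, 6.1).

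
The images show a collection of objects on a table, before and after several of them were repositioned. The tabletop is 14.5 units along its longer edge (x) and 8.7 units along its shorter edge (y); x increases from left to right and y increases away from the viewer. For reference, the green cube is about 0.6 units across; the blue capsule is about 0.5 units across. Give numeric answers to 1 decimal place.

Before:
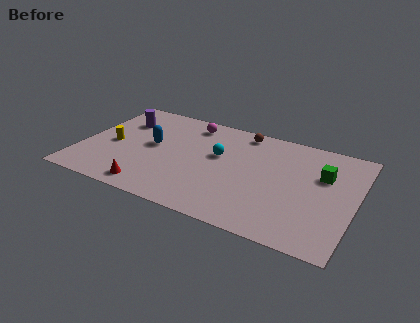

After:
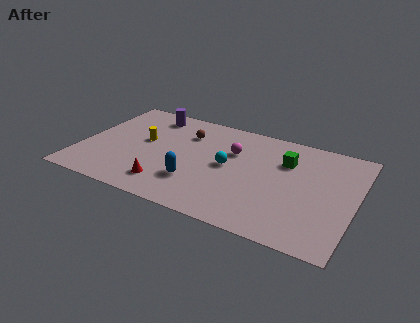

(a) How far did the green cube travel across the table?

2.0

The green cube was near (12.7, 5.7) before and (10.7, 6.1) after, so it travelled √(2.0² + 0.4²) ≈ 2.0 units.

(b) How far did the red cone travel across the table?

1.0

From (4.1, 1.1) to (4.9, 1.7), the red cone covered √(0.8² + 0.6²) ≈ 1.0 units.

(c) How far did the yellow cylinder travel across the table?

1.8

The yellow cylinder moved from about (1.6, 4.0) to (3.2, 4.9), a distance of √(1.6² + 0.9²) ≈ 1.8.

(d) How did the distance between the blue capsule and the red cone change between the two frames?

-2.0

They were about 3.6 units apart before and 1.6 after — 2.0 units closer together.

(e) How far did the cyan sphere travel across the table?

0.9

The cyan sphere moved from about (7.2, 5.2) to (7.8, 4.5), a distance of √(0.6² + 0.7²) ≈ 0.9.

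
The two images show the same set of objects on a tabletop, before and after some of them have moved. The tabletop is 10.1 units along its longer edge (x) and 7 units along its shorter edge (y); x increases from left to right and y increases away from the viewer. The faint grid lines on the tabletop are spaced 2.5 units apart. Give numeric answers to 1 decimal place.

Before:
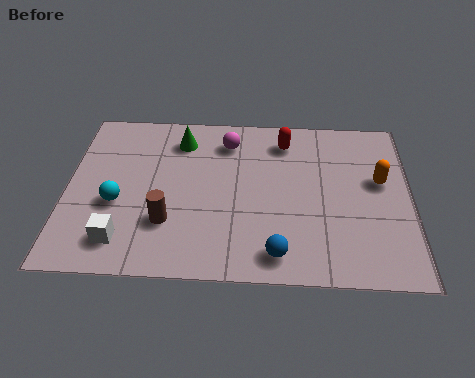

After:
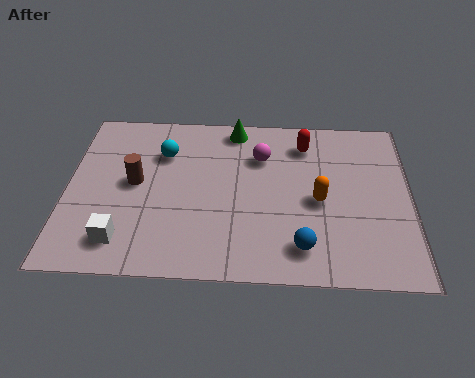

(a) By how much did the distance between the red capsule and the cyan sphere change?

-1.5

They were about 5.7 units apart before and 4.2 after — 1.5 units closer together.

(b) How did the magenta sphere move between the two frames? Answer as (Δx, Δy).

(1.0, -0.6)

The magenta sphere was at about (4.7, 5.6) and moved to about (5.7, 5.0).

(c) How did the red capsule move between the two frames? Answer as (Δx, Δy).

(0.6, -0.1)

The red capsule was at about (6.4, 5.7) and moved to about (7.0, 5.6).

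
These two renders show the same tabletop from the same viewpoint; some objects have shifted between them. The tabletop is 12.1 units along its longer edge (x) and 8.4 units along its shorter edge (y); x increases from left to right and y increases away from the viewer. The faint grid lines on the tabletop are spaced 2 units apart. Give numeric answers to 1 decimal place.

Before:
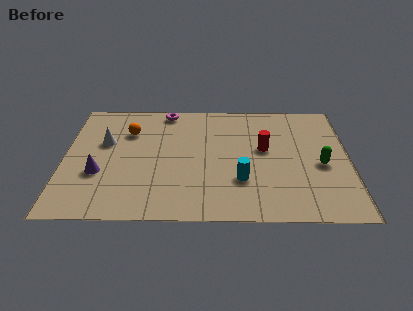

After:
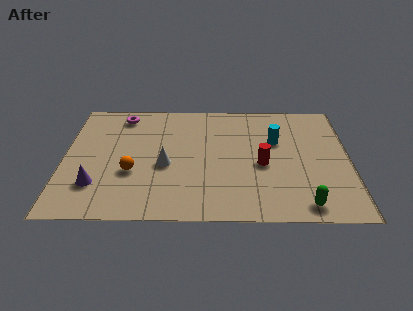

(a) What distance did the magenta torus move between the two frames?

1.9

From (4.3, 7.6) to (2.4, 7.2), the magenta torus covered √(1.9² + 0.4²) ≈ 1.9 units.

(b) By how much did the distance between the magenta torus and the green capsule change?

+2.2

Before: roughly 7.7 units apart; after: 9.9. That's 2.2 units further apart.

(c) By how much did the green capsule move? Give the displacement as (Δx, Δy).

(-0.8, -2.7)

The green capsule was at about (10.9, 3.7) and moved to about (10.1, 1.0).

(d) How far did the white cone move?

3.1

From (1.7, 5.2) to (4.3, 3.6), the white cone covered √(2.6² + 1.6²) ≈ 3.1 units.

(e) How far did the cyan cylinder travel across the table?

3.2

The cyan cylinder was near (7.5, 2.6) before and (9.0, 5.4) after, so it travelled √(1.5² + 2.8²) ≈ 3.2 units.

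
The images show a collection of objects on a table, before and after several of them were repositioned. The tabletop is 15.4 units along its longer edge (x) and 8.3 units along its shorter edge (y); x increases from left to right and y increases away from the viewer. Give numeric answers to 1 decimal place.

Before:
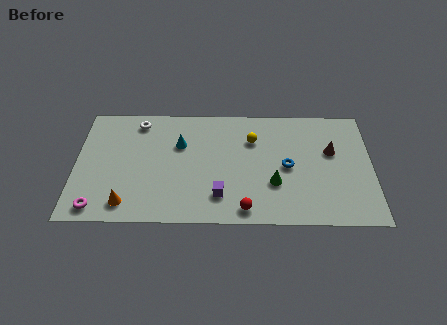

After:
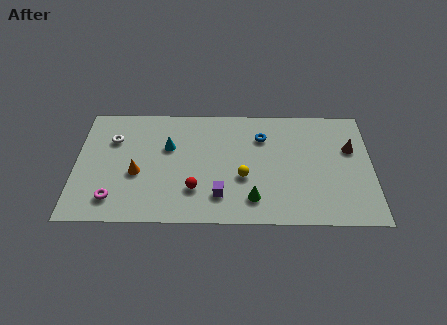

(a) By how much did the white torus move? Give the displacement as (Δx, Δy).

(-1.3, -1.3)

The white torus started near (3.2, 7.1) and ended near (1.9, 5.8).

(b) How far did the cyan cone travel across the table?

0.6

The cyan cone moved from about (5.4, 5.5) to (4.8, 5.3), a distance of √(0.6² + 0.2²) ≈ 0.6.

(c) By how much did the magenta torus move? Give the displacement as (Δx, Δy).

(0.8, 0.6)

The magenta torus was at about (1.2, 1.0) and moved to about (2.0, 1.6).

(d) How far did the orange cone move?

2.2

The orange cone moved from about (2.7, 1.3) to (3.2, 3.4), a distance of √(0.5² + 2.1²) ≈ 2.2.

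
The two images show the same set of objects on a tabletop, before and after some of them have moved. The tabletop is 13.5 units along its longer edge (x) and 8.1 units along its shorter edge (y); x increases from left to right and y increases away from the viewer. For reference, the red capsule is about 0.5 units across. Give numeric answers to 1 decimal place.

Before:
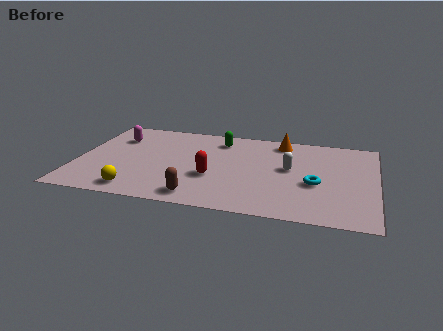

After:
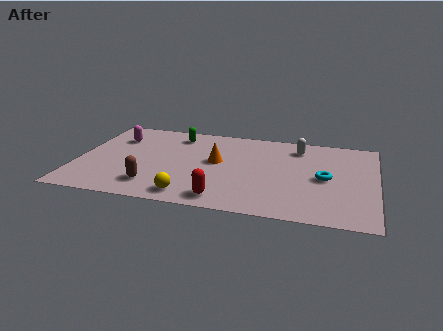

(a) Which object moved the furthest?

the orange cone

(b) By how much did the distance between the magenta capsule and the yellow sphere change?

+1.1

They were about 5.0 units apart before and 6.1 after — 1.1 units further apart.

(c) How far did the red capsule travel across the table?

2.0

The red capsule moved from about (6.2, 3.0) to (6.8, 1.1), a distance of √(0.6² + 1.9²) ≈ 2.0.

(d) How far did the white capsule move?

2.1

The white capsule moved from about (9.6, 4.5) to (9.9, 6.6), a distance of √(0.3² + 2.1²) ≈ 2.1.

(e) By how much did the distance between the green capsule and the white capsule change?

+1.7

They were about 3.9 units apart before and 5.6 after — 1.7 units further apart.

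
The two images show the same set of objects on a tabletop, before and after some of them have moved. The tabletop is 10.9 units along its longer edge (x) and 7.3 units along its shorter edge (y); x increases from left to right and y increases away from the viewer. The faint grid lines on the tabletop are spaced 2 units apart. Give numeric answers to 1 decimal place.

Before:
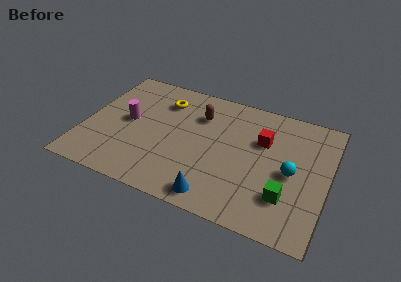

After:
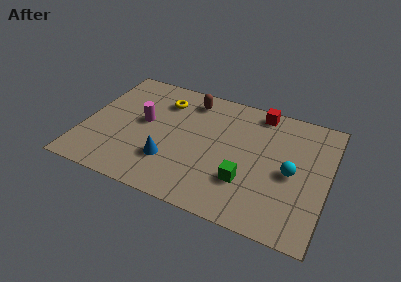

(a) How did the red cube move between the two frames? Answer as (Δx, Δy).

(-0.3, 1.7)

From the two frames, the red cube sits at roughly (7.9, 4.8) before and (7.6, 6.5) after.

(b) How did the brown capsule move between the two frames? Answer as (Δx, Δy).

(-0.5, 0.8)

The brown capsule was at about (5.0, 5.3) and moved to about (4.5, 6.1).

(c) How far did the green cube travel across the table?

1.8

The green cube moved from about (9.2, 2.0) to (7.4, 2.2), a distance of √(1.8² + 0.2²) ≈ 1.8.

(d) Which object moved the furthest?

the blue cone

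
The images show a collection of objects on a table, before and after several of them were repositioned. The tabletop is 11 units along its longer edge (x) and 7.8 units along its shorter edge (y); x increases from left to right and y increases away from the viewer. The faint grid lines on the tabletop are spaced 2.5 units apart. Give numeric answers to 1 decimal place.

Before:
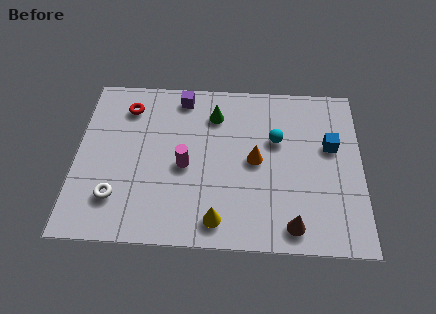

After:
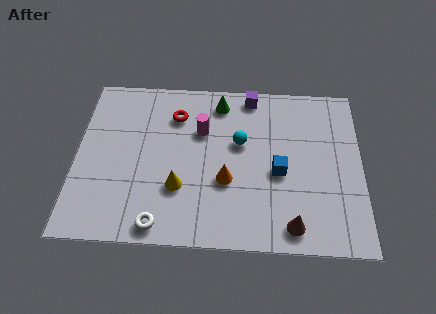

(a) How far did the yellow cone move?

2.1

From (5.5, 1.1) to (4.0, 2.5), the yellow cone covered √(1.5² + 1.4²) ≈ 2.1 units.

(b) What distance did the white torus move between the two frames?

2.0

From (1.6, 1.9) to (3.3, 0.8), the white torus covered √(1.7² + 1.1²) ≈ 2.0 units.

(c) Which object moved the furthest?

the purple cube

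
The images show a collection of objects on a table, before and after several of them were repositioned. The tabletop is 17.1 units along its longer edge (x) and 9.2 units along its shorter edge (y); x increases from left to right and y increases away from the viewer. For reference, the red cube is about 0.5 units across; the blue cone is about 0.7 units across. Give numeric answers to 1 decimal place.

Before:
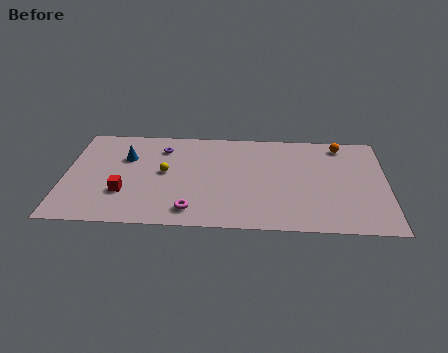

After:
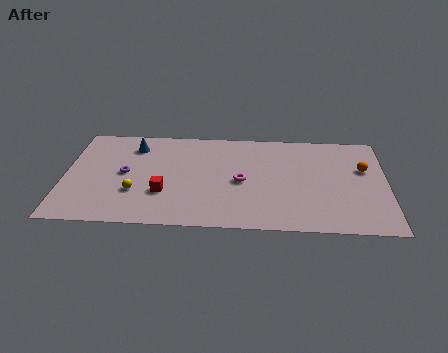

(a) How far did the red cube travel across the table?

2.1

The red cube was near (3.2, 2.9) before and (5.3, 3.0) after, so it travelled √(2.1² + 0.1²) ≈ 2.1 units.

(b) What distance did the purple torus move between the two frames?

3.1

The purple torus was near (5.1, 7.2) before and (3.2, 4.7) after, so it travelled √(1.9² + 2.5²) ≈ 3.1 units.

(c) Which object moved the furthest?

the magenta torus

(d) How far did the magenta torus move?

3.8

The magenta torus was near (6.8, 1.5) before and (9.4, 4.3) after, so it travelled √(2.6² + 2.8²) ≈ 3.8 units.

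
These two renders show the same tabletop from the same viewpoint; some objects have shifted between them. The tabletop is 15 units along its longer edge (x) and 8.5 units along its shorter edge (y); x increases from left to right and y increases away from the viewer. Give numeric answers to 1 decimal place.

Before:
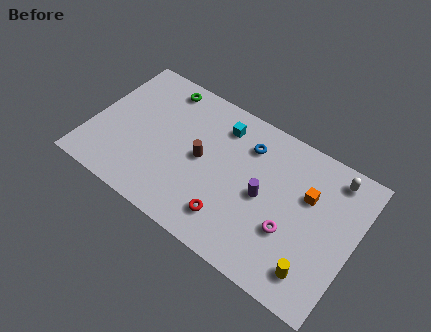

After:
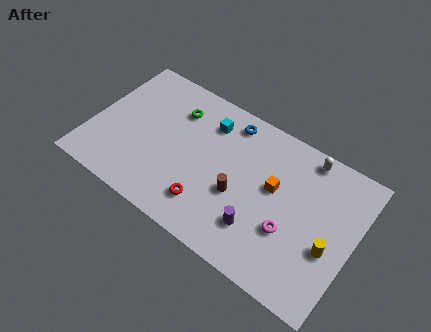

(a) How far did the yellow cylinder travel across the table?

1.8

The yellow cylinder was near (13.2, 1.6) before and (13.8, 3.3) after, so it travelled √(0.6² + 1.7²) ≈ 1.8 units.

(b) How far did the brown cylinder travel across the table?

2.5

The brown cylinder was near (6.3, 4.3) before and (8.6, 3.4) after, so it travelled √(2.3² + 0.9²) ≈ 2.5 units.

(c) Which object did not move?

the magenta torus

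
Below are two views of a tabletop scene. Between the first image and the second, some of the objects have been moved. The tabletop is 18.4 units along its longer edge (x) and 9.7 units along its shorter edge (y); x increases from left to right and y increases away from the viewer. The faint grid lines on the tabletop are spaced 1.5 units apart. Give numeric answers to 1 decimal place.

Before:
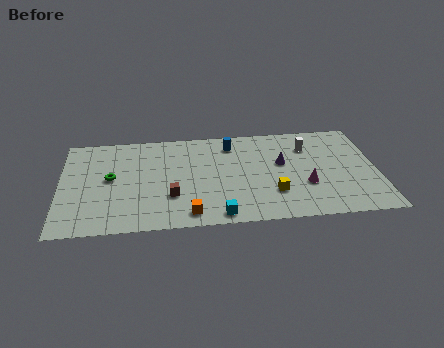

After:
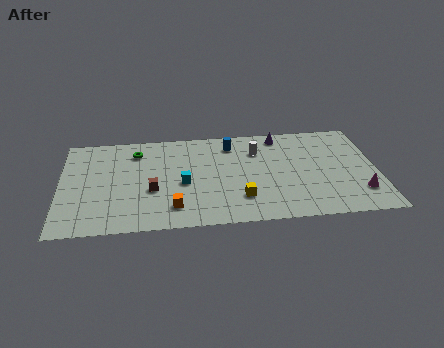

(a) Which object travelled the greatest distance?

the cyan cube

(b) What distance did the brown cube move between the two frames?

1.3

The brown cube moved from about (6.4, 3.1) to (5.3, 3.8), a distance of √(1.1² + 0.7²) ≈ 1.3.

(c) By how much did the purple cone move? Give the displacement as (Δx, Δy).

(0.0, 2.8)

The purple cone started near (12.9, 5.7) and ended near (12.9, 8.5).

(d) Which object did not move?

the blue cylinder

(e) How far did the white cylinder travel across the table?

3.0

From (14.5, 7.2) to (11.5, 7.1), the white cylinder covered √(3.0² + 0.1²) ≈ 3.0 units.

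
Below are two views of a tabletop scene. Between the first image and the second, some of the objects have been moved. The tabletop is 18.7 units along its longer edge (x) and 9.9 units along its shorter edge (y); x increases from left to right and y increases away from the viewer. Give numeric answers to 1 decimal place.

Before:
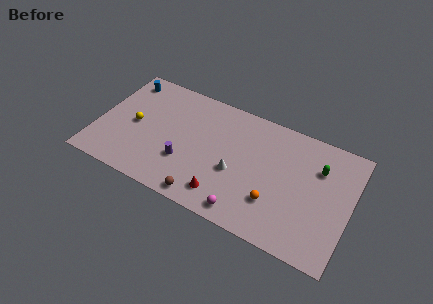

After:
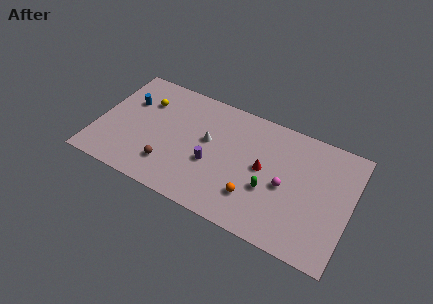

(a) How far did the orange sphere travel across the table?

1.5

The orange sphere was near (13.4, 2.9) before and (11.9, 2.6) after, so it travelled √(1.5² + 0.3²) ≈ 1.5 units.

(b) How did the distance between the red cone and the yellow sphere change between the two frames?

+1.6

The distance was about 7.7 in the first image and 9.3 in the second, so they moved 1.6 units further apart.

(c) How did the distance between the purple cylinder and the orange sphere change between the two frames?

-3.2

Before: roughly 6.7 units apart; after: 3.5. That's 3.2 units closer together.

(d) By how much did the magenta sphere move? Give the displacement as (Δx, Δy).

(2.5, 3.3)

The magenta sphere was at about (11.5, 1.2) and moved to about (14.0, 4.5).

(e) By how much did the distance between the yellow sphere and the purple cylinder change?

+2.0

They were about 4.3 units apart before and 6.3 after — 2.0 units further apart.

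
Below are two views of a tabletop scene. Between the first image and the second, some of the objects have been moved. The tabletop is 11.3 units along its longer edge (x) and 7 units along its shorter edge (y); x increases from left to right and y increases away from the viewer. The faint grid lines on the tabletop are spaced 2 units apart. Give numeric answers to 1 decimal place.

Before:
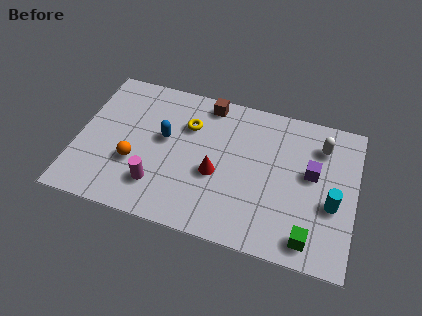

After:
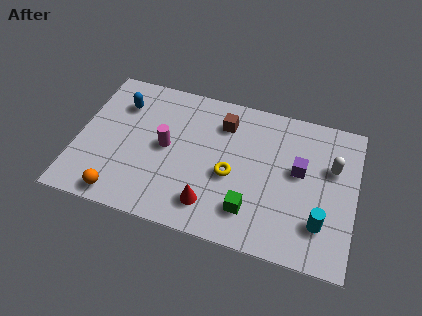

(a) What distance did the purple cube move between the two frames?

0.5

The purple cube was near (9.5, 4.0) before and (9.0, 4.0) after, so it travelled √(0.5² + 0.0²) ≈ 0.5 units.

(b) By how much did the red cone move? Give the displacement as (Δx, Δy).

(-0.1, -1.5)

From the two frames, the red cone sits at roughly (5.7, 2.9) before and (5.6, 1.4) after.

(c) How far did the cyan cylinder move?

1.1

From (10.4, 2.8) to (10.0, 1.8), the cyan cylinder covered √(0.4² + 1.0²) ≈ 1.1 units.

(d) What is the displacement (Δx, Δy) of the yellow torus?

(1.9, -1.9)

From the two frames, the yellow torus sits at roughly (4.4, 4.9) before and (6.3, 3.0) after.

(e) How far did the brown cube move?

1.1

From (5.1, 6.2) to (5.8, 5.4), the brown cube covered √(0.7² + 0.8²) ≈ 1.1 units.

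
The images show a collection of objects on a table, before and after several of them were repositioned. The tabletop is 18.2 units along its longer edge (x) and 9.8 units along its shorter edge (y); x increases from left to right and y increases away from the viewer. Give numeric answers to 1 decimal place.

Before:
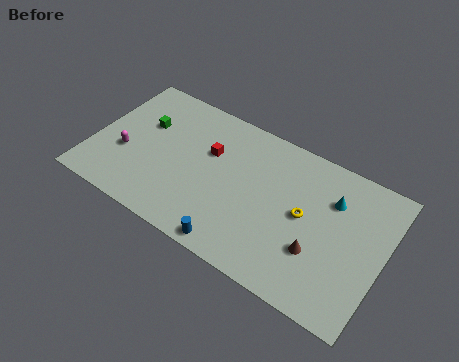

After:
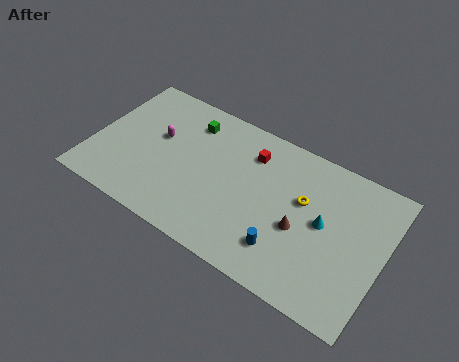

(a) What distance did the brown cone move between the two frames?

1.5

From (14.4, 3.2) to (13.2, 4.1), the brown cone covered √(1.2² + 0.9²) ≈ 1.5 units.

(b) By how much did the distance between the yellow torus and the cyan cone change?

-0.8

Before: roughly 2.4 units apart; after: 1.6. That's 0.8 units closer together.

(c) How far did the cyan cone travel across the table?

1.8

From (14.8, 7.0) to (14.5, 5.2), the cyan cone covered √(0.3² + 1.8²) ≈ 1.8 units.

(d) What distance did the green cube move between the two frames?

3.1

From (2.9, 6.3) to (5.6, 7.8), the green cube covered √(2.7² + 1.5²) ≈ 3.1 units.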